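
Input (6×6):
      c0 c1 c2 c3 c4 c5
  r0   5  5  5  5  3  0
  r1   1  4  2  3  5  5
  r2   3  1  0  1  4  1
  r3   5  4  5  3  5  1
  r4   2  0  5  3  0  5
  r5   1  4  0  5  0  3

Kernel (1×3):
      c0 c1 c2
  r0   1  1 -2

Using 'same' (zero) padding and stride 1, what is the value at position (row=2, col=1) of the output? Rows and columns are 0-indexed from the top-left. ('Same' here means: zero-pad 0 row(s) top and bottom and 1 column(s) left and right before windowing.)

The receptive field on the zero-padded input at this output position is [3 1 0]. Elementwise product with the kernel and sum: 3·1 + 1·1 + 0·-2.

4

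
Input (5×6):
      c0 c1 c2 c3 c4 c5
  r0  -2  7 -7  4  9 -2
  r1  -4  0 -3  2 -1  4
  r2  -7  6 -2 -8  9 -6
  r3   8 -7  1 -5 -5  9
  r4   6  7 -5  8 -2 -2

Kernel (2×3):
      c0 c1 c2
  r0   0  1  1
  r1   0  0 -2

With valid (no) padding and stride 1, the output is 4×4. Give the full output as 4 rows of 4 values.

6 -7 15 -1
1 15 -17 15
2 0 11 -15
4 -20 -6 8

Output[0,0]: The receptive field on the input at this output position is [-2 7 -7 / -4 0 -3]. Elementwise product with the kernel and sum: 7·1 + -7·1 + -3·-2.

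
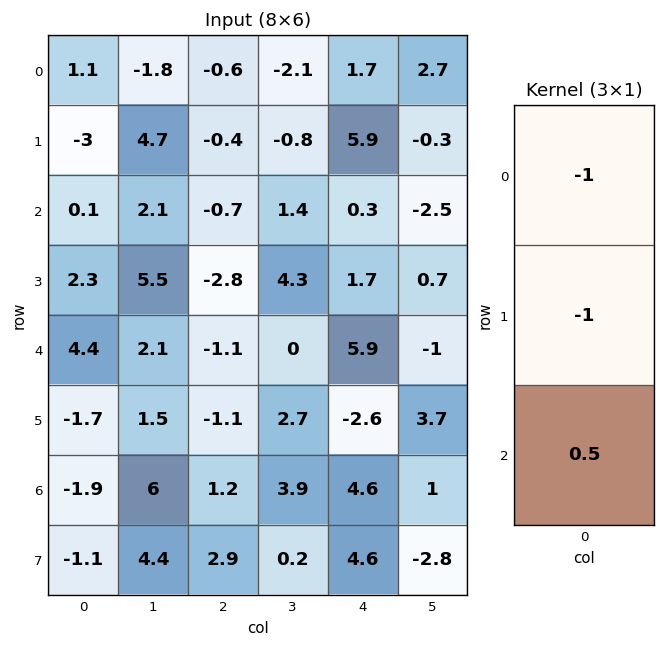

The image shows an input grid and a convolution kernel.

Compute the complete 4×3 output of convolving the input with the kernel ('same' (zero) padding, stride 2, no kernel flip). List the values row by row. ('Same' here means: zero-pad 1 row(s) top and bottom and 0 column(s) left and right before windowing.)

Output[0,0]: The receptive field on the zero-padded input at this output position is [0 / 1.1 / -3]. Elementwise product with the kernel and sum: 0·-1 + 1.1·-1 + -3·0.5.
Output[0,1]: The receptive field on the zero-padded input at this output position is [0 / -0.6 / -0.4]. Elementwise product with the kernel and sum: 0·-1 + -0.6·-1 + -0.4·0.5.

-2.6 0.4 1.25
4.05 -0.3 -5.35
-7.55 3.35 -8.9
3.05 1.35 0.3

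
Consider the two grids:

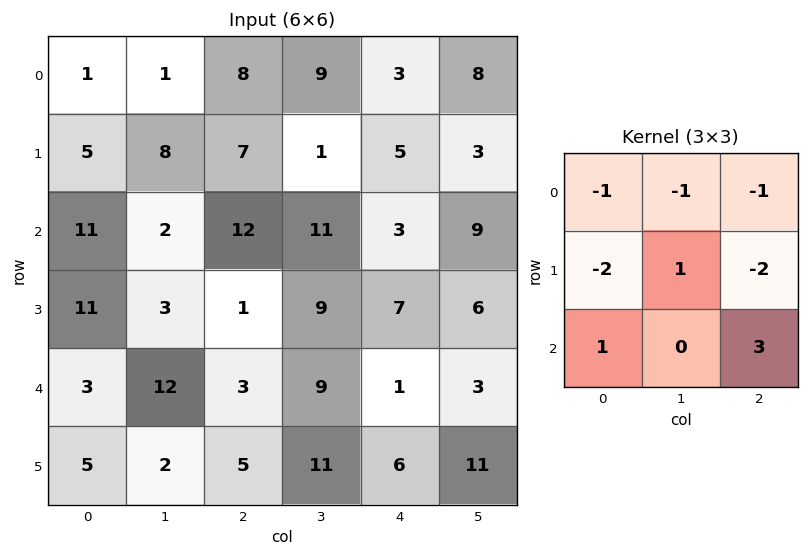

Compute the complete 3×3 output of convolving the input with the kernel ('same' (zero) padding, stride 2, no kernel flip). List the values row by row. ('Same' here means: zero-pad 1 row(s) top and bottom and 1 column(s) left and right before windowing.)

23 -1 -21
3 0 -19
-29 -17 -1

Output[0,0]: The receptive field on the zero-padded input at this output position is [0 0 0 / 0 1 1 / 0 5 8]. Elementwise product with the kernel and sum: 0·-1 + 0·-1 + 0·-1 + 0·-2 + 1·1 + 1·-2 + 0·1 + 8·3.
Output[0,1]: The receptive field on the zero-padded input at this output position is [0 0 0 / 1 8 9 / 8 7 1]. Elementwise product with the kernel and sum: 0·-1 + 0·-1 + 0·-1 + 1·-2 + 8·1 + 9·-2 + 8·1 + 1·3.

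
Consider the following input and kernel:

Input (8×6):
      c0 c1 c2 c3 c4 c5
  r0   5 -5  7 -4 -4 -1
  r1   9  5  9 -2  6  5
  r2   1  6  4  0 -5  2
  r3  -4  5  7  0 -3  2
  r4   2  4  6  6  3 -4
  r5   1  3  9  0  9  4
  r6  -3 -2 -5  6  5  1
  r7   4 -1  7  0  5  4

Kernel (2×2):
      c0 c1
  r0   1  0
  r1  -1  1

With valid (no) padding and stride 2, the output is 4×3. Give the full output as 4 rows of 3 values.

1 -4 -5
10 -3 0
4 -3 -2
-8 -12 4

Output[0,0]: The receptive field on the input at this output position is [5 -5 / 9 5]. Elementwise product with the kernel and sum: 5·1 + 9·-1 + 5·1.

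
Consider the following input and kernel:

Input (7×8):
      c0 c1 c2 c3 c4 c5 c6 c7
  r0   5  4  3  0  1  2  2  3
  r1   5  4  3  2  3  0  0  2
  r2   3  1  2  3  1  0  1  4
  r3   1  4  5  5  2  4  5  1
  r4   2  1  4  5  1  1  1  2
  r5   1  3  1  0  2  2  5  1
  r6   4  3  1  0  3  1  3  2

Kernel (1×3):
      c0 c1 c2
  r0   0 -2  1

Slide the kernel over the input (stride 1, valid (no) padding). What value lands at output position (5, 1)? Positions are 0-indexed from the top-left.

The receptive field on the input at this output position is [3 1 0]. Elementwise product with the kernel and sum: 1·-2 + 0·1.

-2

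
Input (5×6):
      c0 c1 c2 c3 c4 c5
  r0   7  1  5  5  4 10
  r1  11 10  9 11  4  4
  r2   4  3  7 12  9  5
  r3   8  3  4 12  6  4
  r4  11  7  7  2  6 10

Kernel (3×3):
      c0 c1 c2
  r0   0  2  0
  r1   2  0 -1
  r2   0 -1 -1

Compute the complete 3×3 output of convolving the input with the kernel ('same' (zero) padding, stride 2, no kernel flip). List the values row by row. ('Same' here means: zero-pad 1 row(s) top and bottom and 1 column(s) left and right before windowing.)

Output[0,0]: The receptive field on the zero-padded input at this output position is [0 0 0 / 0 7 1 / 0 11 10]. Elementwise product with the kernel and sum: 0·2 + 0·2 + 1·-1 + 11·-1 + 10·-1.

-22 -23 -8
8 -4 17
9 20 6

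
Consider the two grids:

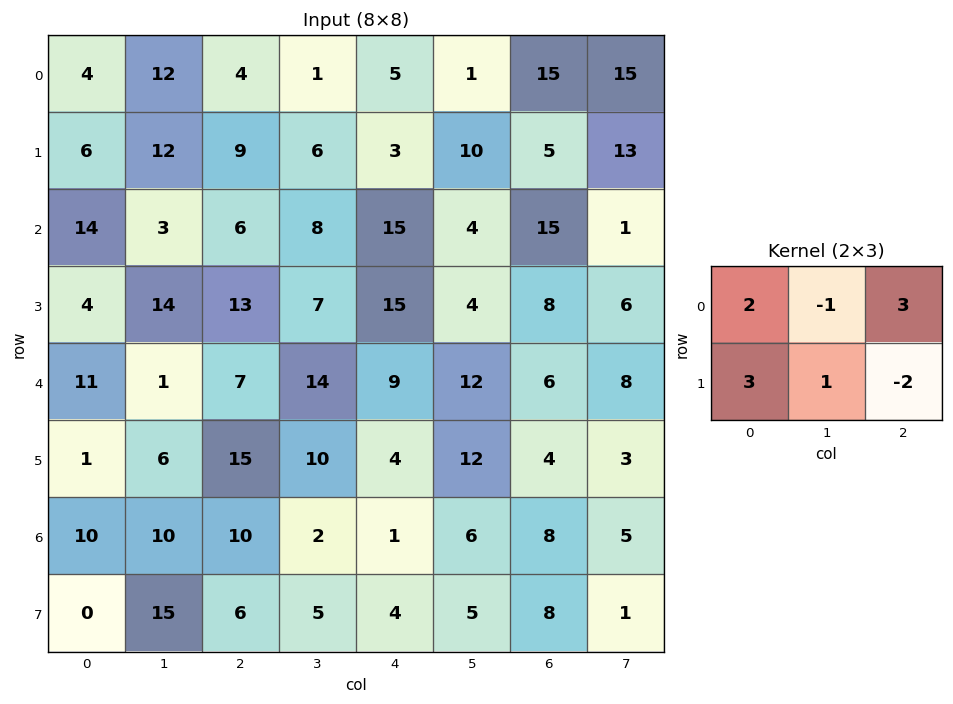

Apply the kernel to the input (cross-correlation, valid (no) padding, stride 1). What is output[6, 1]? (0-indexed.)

57

The receptive field on the input at this output position is [10 10 2 / 15 6 5]. Elementwise product with the kernel and sum: 10·2 + 10·-1 + 2·3 + 15·3 + 6·1 + 5·-2.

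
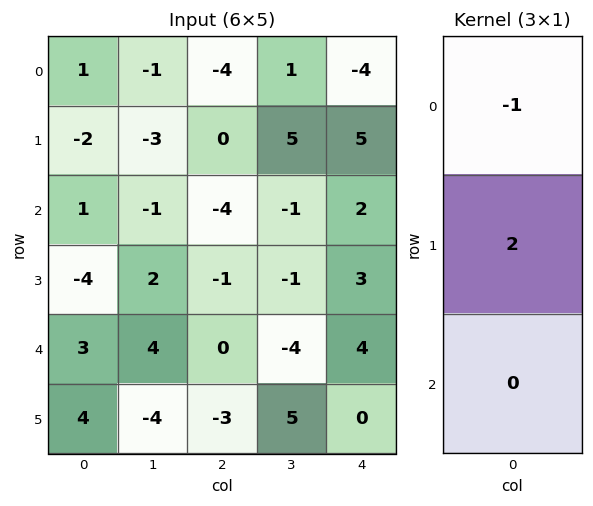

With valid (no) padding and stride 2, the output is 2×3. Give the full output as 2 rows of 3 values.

Output[0,0]: The receptive field on the input at this output position is [1 / -2 / 1]. Elementwise product with the kernel and sum: 1·-1 + -2·2.

-5 4 14
-9 2 4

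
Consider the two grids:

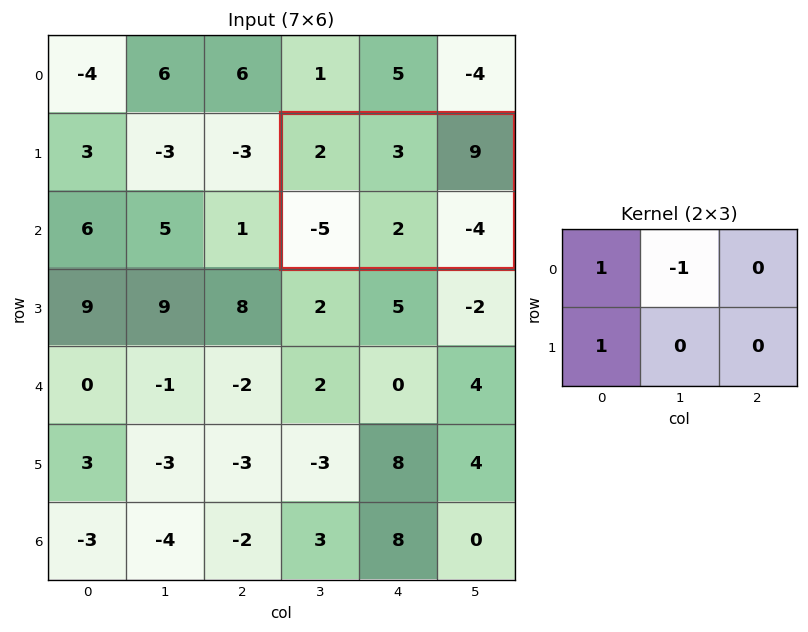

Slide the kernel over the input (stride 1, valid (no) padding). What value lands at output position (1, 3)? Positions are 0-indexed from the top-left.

The receptive field on the input at this output position is [2 3 9 / -5 2 -4]. Elementwise product with the kernel and sum: 2·1 + 3·-1 + -5·1.

-6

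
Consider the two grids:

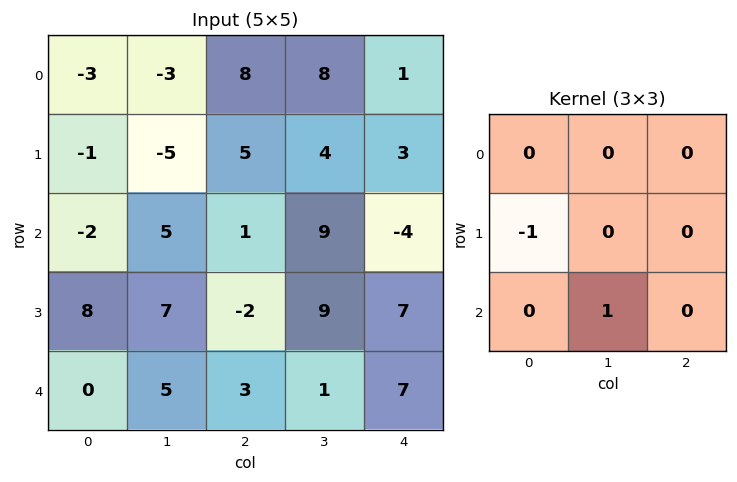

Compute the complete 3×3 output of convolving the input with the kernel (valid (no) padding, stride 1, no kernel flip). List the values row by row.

Output[0,0]: The receptive field on the input at this output position is [-3 -3 8 / -1 -5 5 / -2 5 1]. Elementwise product with the kernel and sum: -1·-1 + 5·1.
Output[0,1]: The receptive field on the input at this output position is [-3 8 8 / -5 5 4 / 5 1 9]. Elementwise product with the kernel and sum: -5·-1 + 1·1.

6 6 4
9 -7 8
-3 -4 3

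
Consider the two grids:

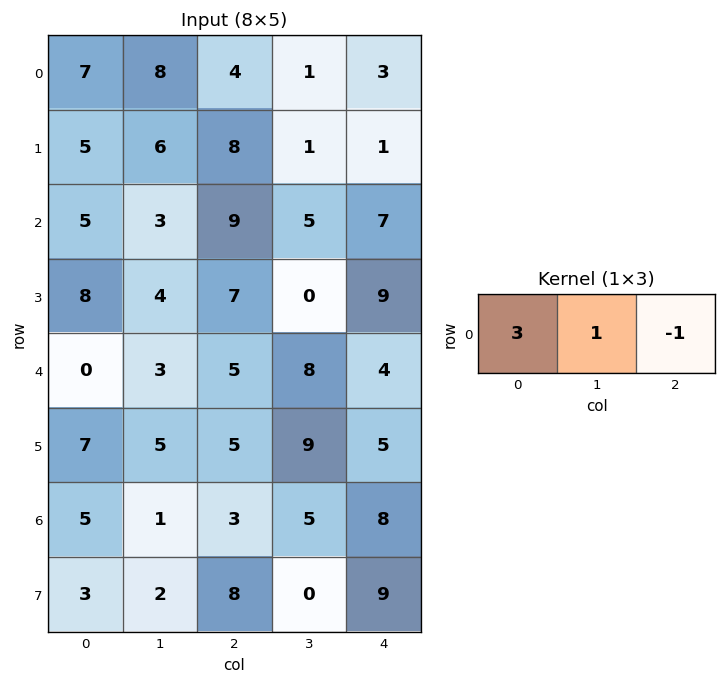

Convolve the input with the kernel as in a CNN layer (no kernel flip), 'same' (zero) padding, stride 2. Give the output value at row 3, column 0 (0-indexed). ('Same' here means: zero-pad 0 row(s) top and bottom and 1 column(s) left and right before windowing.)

The receptive field on the zero-padded input at this output position is [0 5 1]. Elementwise product with the kernel and sum: 0·3 + 5·1 + 1·-1.

4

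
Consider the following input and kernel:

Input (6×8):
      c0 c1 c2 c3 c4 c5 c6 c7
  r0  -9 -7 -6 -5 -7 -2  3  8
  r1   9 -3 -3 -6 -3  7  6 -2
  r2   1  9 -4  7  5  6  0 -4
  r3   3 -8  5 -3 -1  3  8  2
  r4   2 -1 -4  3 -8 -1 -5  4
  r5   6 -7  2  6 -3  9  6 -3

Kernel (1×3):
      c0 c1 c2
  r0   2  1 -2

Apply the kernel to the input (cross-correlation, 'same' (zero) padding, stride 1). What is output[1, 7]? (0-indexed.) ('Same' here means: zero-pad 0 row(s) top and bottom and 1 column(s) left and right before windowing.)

10

The receptive field on the zero-padded input at this output position is [6 -2 0]. Elementwise product with the kernel and sum: 6·2 + -2·1 + 0·-2.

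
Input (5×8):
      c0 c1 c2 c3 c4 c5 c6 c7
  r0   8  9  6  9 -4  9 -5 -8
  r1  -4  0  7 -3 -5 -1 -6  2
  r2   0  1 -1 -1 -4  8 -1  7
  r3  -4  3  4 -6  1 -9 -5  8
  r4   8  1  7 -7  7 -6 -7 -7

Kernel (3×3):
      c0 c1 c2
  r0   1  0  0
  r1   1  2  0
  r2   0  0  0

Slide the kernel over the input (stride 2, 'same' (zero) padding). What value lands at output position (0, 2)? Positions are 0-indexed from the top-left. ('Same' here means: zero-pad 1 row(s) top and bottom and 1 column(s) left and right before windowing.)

1

The receptive field on the zero-padded input at this output position is [0 0 0 / 9 -4 9 / -3 -5 -1]. Elementwise product with the kernel and sum: 0·1 + 9·1 + -4·2.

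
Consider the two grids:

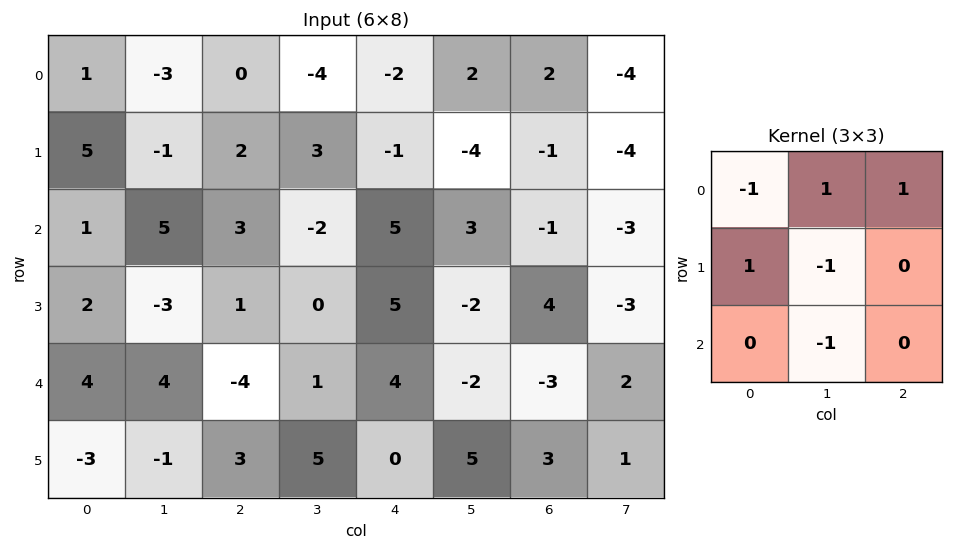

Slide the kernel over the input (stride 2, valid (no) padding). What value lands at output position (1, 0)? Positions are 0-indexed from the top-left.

8

The receptive field on the input at this output position is [1 5 3 / 2 -3 1 / 4 4 -4]. Elementwise product with the kernel and sum: 1·-1 + 5·1 + 3·1 + 2·1 + -3·-1 + 4·-1.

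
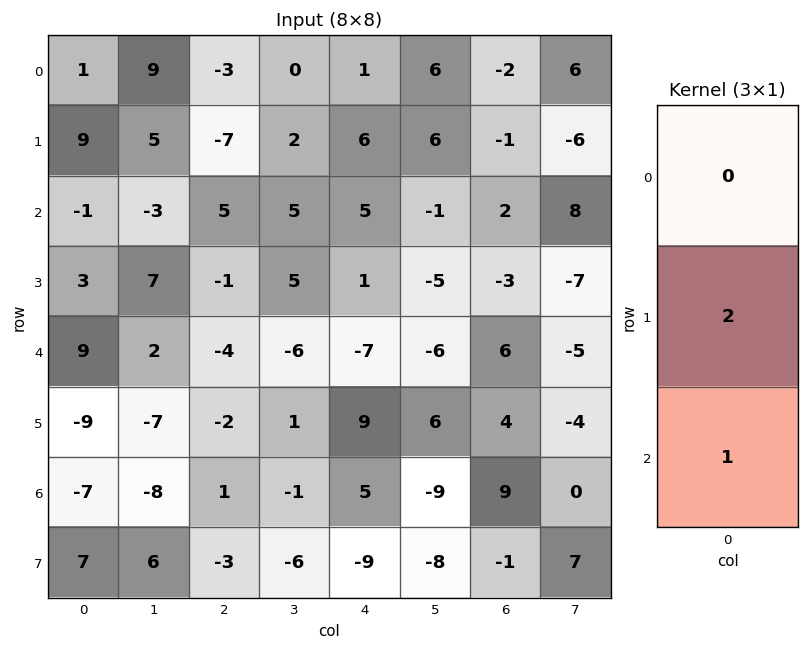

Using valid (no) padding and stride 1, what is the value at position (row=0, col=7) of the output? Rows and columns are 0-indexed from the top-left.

-4

The receptive field on the input at this output position is [6 / -6 / 8]. Elementwise product with the kernel and sum: -6·2 + 8·1.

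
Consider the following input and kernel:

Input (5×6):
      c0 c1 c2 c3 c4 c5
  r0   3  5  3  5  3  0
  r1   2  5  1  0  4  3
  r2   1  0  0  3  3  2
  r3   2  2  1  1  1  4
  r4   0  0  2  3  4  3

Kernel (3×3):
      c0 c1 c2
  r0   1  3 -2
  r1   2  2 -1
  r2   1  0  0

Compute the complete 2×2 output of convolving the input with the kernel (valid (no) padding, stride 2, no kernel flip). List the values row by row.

Output[0,0]: The receptive field on the input at this output position is [3 5 3 / 2 5 1 / 1 0 0]. Elementwise product with the kernel and sum: 3·1 + 5·3 + 3·-2 + 2·2 + 5·2 + 1·-1 + 1·1.

26 10
8 8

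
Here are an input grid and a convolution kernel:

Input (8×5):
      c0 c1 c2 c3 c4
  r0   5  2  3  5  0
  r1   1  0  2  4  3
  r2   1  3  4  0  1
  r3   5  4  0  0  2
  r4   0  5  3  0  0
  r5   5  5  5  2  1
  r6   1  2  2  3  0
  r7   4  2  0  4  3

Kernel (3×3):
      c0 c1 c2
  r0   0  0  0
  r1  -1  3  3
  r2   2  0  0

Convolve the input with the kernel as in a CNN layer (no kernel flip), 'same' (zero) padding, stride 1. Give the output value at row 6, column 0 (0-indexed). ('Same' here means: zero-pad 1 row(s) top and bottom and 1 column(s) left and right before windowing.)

9

The receptive field on the zero-padded input at this output position is [0 5 5 / 0 1 2 / 0 4 2]. Elementwise product with the kernel and sum: 0·-1 + 1·3 + 2·3 + 0·2.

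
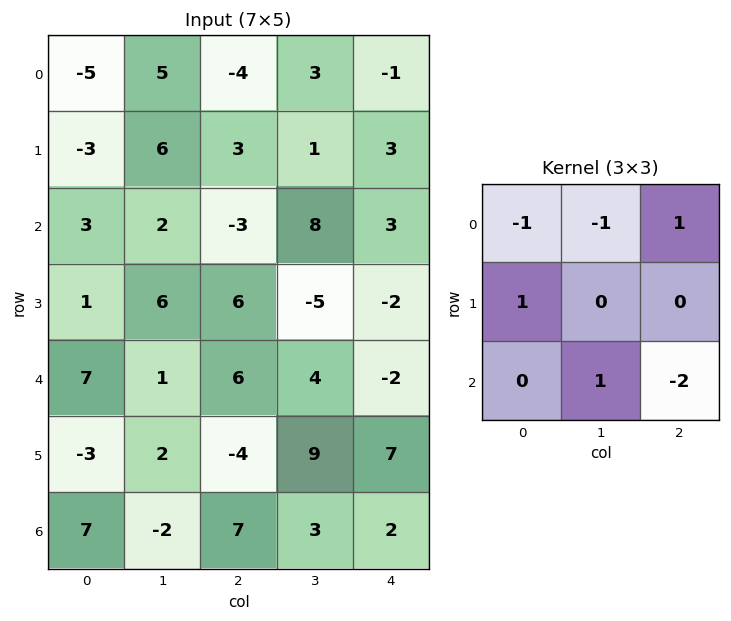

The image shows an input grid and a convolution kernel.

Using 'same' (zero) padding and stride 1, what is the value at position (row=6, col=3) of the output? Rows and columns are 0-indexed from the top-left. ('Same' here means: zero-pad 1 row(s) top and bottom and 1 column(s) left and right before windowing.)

The receptive field on the zero-padded input at this output position is [-4 9 7 / 7 3 2 / 0 0 0]. Elementwise product with the kernel and sum: -4·-1 + 9·-1 + 7·1 + 7·1 + 0·1 + 0·-2.

9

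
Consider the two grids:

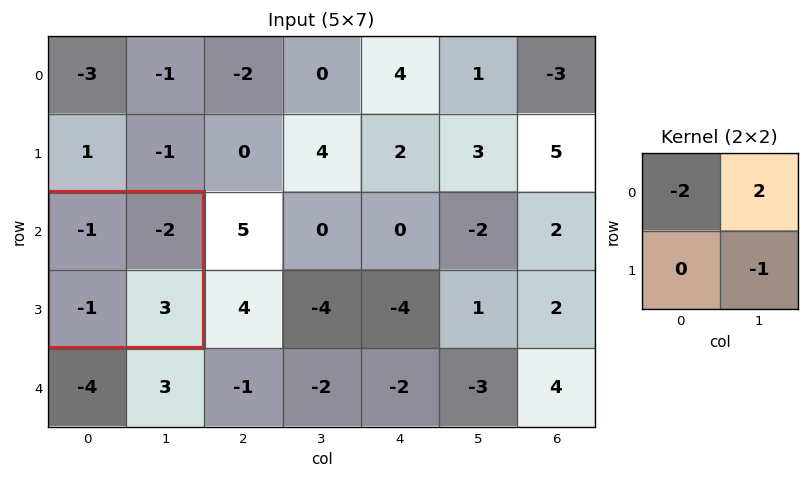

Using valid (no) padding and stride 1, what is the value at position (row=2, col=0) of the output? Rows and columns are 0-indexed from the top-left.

The receptive field on the input at this output position is [-1 -2 / -1 3]. Elementwise product with the kernel and sum: -1·-2 + -2·2 + 3·-1.

-5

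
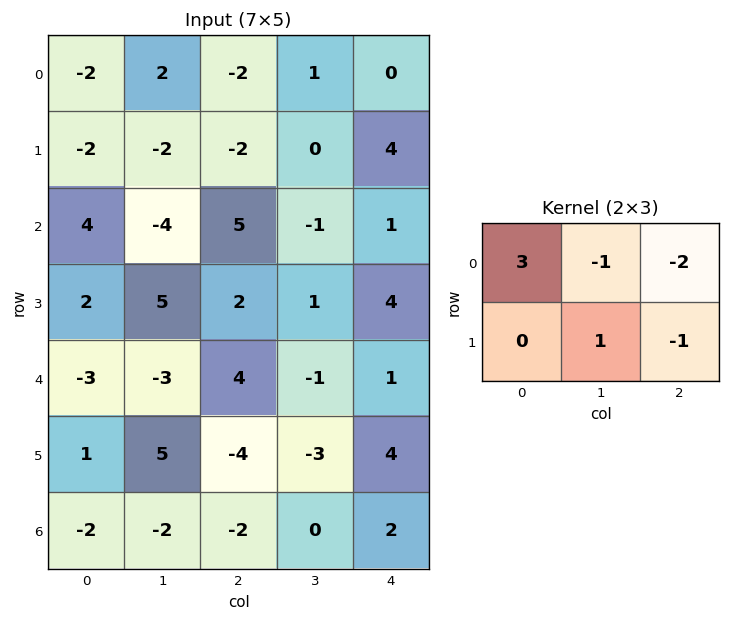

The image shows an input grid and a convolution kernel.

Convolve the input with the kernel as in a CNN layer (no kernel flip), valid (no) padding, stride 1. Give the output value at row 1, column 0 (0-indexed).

-9

The receptive field on the input at this output position is [-2 -2 -2 / 4 -4 5]. Elementwise product with the kernel and sum: -2·3 + -2·-1 + -2·-2 + -4·1 + 5·-1.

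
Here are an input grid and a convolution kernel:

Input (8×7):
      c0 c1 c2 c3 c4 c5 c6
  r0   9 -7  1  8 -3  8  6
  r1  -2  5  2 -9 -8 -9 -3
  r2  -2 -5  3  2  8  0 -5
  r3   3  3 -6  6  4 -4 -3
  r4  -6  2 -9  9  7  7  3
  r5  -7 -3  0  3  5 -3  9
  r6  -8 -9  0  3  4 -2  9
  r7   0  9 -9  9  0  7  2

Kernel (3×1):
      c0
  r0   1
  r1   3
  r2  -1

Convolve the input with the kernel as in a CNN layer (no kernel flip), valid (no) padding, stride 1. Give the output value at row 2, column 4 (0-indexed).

The receptive field on the input at this output position is [8 / 4 / 7]. Elementwise product with the kernel and sum: 8·1 + 4·3 + 7·-1.

13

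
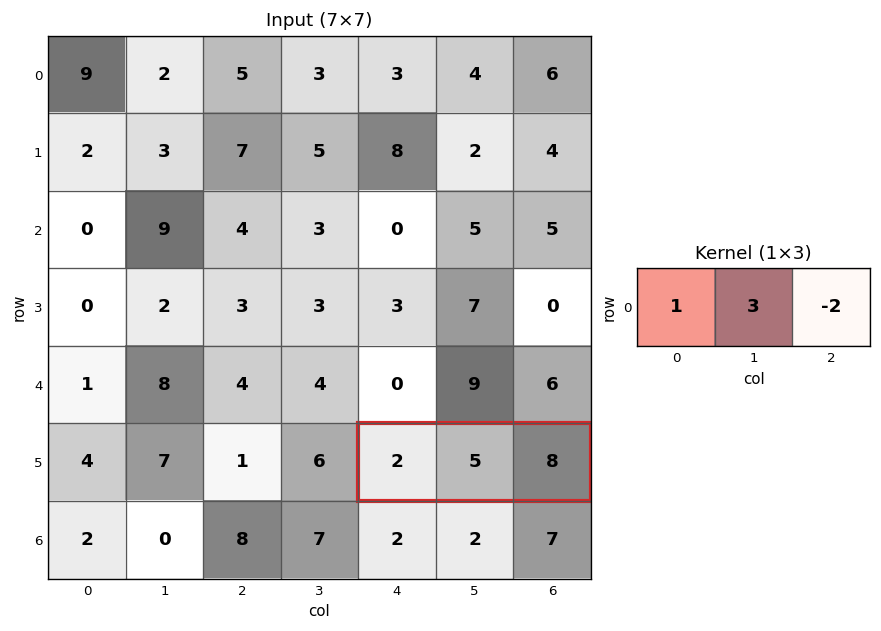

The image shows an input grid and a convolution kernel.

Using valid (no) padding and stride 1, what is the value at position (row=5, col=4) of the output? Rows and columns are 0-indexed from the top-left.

The receptive field on the input at this output position is [2 5 8]. Elementwise product with the kernel and sum: 2·1 + 5·3 + 8·-2.

1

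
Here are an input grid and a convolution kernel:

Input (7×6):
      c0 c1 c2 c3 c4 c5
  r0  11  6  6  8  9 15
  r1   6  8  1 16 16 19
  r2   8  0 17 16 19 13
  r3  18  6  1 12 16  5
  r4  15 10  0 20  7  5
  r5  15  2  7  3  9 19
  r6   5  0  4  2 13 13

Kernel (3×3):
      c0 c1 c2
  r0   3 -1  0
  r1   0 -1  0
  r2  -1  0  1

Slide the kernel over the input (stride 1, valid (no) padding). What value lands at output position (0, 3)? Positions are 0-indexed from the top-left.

The receptive field on the input at this output position is [8 9 15 / 16 16 19 / 16 19 13]. Elementwise product with the kernel and sum: 8·3 + 9·-1 + 16·-1 + 16·-1 + 13·1.

-4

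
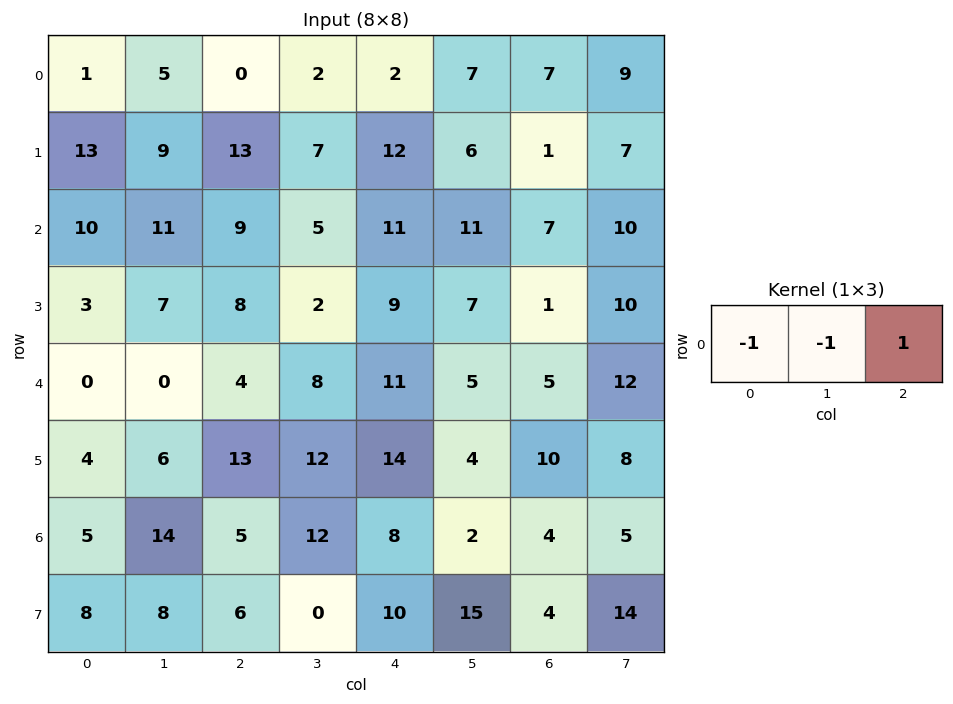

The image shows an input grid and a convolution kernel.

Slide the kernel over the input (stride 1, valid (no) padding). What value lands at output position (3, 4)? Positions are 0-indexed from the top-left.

-15

The receptive field on the input at this output position is [9 7 1]. Elementwise product with the kernel and sum: 9·-1 + 7·-1 + 1·1.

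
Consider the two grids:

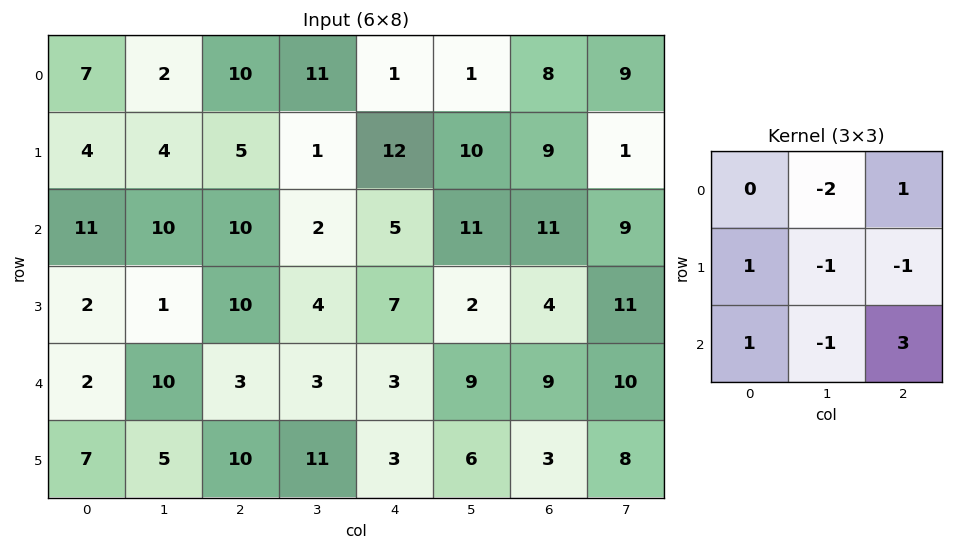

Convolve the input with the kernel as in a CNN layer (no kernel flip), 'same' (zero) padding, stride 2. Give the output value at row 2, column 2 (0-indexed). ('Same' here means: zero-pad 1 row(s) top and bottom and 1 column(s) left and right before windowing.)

5

The receptive field on the zero-padded input at this output position is [4 7 2 / 3 3 9 / 11 3 6]. Elementwise product with the kernel and sum: 7·-2 + 2·1 + 3·1 + 3·-1 + 9·-1 + 11·1 + 3·-1 + 6·3.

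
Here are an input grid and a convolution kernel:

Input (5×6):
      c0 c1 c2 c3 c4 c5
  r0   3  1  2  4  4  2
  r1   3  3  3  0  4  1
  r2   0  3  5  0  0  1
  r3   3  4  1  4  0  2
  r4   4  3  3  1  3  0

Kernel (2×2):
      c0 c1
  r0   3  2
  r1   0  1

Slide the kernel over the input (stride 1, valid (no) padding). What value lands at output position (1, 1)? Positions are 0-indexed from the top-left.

20

The receptive field on the input at this output position is [3 3 / 3 5]. Elementwise product with the kernel and sum: 3·3 + 3·2 + 5·1.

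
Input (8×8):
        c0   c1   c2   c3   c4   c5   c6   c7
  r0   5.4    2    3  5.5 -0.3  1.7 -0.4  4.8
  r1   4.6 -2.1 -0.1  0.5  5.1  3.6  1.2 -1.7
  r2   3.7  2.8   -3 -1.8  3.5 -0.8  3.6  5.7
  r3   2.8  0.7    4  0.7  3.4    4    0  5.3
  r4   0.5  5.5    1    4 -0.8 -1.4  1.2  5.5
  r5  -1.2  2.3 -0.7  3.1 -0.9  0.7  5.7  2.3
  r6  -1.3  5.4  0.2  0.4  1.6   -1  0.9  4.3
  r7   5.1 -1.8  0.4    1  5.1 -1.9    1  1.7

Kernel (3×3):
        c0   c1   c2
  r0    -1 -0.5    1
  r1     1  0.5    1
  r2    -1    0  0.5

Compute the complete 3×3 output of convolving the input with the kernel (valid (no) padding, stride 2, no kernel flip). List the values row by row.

Output[0,0]: The receptive field on the input at this output position is [5.4 2 3 / 4.6 -2.1 -0.1 / 3.7 2.8 -3]. Elementwise product with the kernel and sum: 5.4·-1 + 2·-0.5 + 3·1 + 4.6·1 + -2.1·0.5 + -0.1·1 + 3.7·-1 + -3·0.5.
Output[0,1]: The receptive field on the input at this output position is [3 5.5 -0.3 / -0.1 0.5 5.1 / -3 -1.8 3.5]. Elementwise product with the kernel and sum: 3·-1 + 5.5·-0.5 + -0.3·1 + -0.1·1 + 0.5·0.5 + 5.1·1 + -3·-1 + 3.5·0.5.

-5.15 3.95 5.45
-0.95 13.75 7.3
-1.6 -3.25 6.7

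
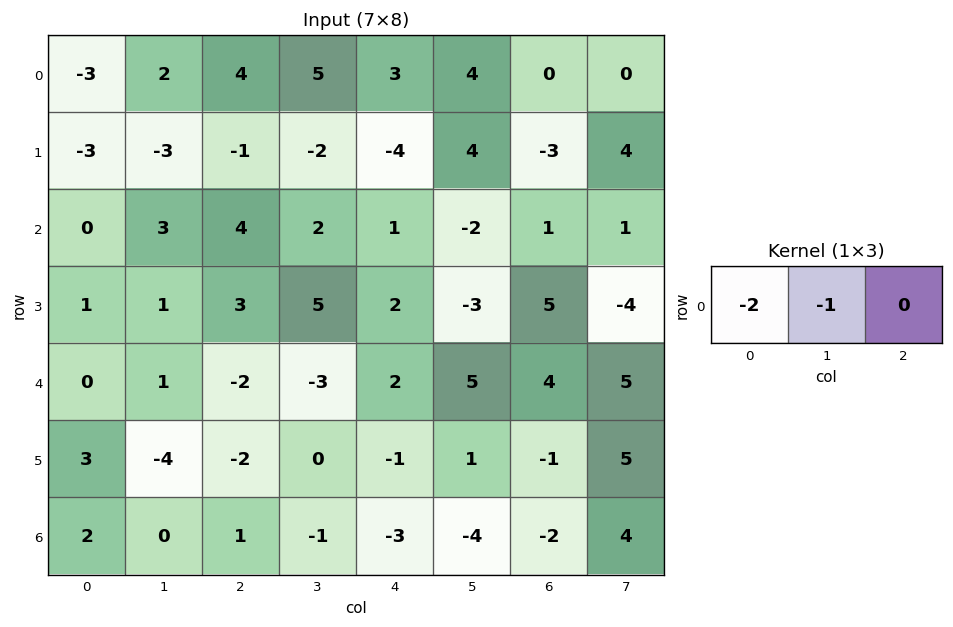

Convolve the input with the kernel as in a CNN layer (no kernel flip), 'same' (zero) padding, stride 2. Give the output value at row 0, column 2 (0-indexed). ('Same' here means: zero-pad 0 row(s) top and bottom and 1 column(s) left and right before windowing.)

The receptive field on the zero-padded input at this output position is [5 3 4]. Elementwise product with the kernel and sum: 5·-2 + 3·-1.

-13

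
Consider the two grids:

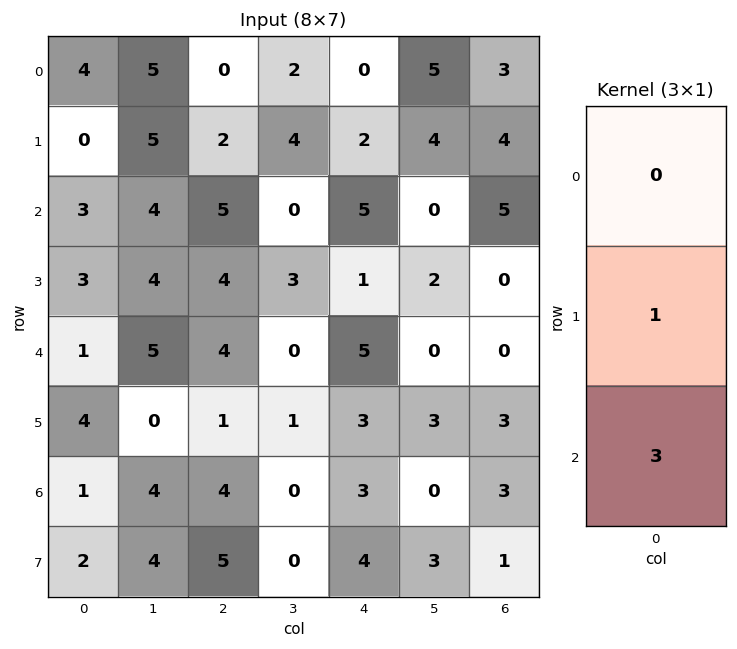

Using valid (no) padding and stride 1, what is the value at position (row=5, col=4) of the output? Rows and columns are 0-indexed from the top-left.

15

The receptive field on the input at this output position is [3 / 3 / 4]. Elementwise product with the kernel and sum: 3·1 + 4·3.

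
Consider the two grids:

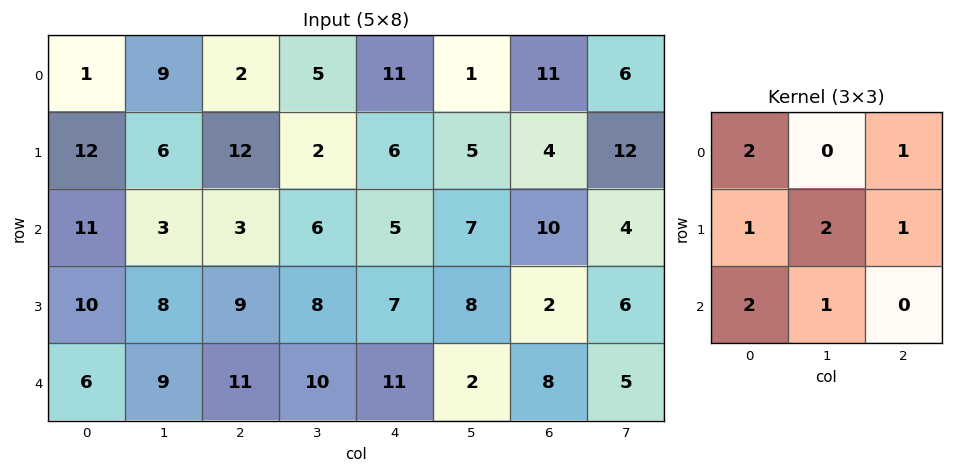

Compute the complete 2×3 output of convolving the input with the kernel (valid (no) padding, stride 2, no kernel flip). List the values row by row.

65 49 70
81 75 69

Output[0,0]: The receptive field on the input at this output position is [1 9 2 / 12 6 12 / 11 3 3]. Elementwise product with the kernel and sum: 1·2 + 2·1 + 12·1 + 6·2 + 12·1 + 11·2 + 3·1.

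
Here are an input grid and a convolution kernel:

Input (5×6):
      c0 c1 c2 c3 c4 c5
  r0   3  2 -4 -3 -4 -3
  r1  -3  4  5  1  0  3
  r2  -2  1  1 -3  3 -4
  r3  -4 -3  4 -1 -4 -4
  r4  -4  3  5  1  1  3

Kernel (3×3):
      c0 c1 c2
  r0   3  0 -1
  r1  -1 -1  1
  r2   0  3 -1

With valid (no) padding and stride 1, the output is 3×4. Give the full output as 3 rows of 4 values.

19 7 -26 9
-25 19 21 -12
8 18 -5 -4

Output[0,0]: The receptive field on the input at this output position is [3 2 -4 / -3 4 5 / -2 1 1]. Elementwise product with the kernel and sum: 3·3 + -4·-1 + -3·-1 + 4·-1 + 5·1 + 1·3 + 1·-1.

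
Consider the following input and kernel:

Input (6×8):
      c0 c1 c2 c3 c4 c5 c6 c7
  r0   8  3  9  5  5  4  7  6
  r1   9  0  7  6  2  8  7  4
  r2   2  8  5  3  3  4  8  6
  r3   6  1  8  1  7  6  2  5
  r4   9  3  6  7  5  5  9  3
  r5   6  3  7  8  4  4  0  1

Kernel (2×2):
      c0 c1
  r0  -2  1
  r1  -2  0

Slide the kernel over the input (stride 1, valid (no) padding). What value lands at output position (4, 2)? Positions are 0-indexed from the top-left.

The receptive field on the input at this output position is [6 7 / 7 8]. Elementwise product with the kernel and sum: 6·-2 + 7·1 + 7·-2.

-19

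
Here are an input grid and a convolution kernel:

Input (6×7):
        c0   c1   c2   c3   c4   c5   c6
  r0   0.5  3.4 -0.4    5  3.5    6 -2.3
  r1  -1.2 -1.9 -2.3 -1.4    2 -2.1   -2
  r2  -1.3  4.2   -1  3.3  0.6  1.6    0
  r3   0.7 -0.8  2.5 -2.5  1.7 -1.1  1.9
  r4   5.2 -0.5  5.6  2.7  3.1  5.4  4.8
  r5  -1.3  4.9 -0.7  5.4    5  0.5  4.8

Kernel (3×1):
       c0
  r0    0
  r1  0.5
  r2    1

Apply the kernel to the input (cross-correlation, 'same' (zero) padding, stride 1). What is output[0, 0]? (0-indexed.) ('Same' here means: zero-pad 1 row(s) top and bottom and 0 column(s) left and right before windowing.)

The receptive field on the zero-padded input at this output position is [0 / 0.5 / -1.2]. Elementwise product with the kernel and sum: 0.5·0.5 + -1.2·1.

-0.95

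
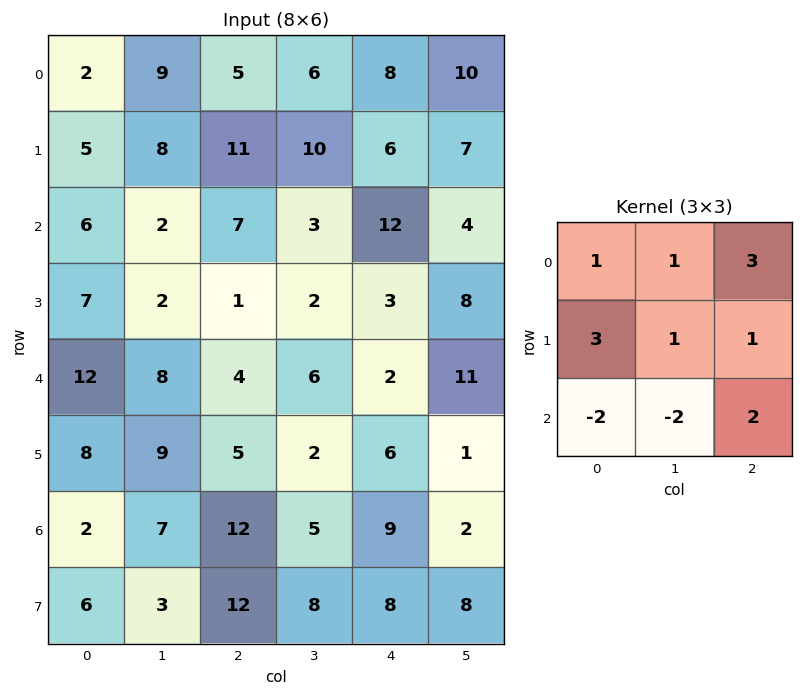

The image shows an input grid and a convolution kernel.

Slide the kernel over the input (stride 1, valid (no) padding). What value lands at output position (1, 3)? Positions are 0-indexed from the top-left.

The receptive field on the input at this output position is [10 6 7 / 3 12 4 / 2 3 8]. Elementwise product with the kernel and sum: 10·1 + 6·1 + 7·3 + 3·3 + 12·1 + 4·1 + 2·-2 + 3·-2 + 8·2.

68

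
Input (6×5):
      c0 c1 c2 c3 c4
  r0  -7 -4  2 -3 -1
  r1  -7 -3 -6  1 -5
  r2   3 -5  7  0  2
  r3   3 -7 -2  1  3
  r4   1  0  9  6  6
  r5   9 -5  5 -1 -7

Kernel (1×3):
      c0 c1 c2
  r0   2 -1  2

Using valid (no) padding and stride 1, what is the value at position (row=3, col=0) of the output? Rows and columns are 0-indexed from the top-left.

9

The receptive field on the input at this output position is [3 -7 -2]. Elementwise product with the kernel and sum: 3·2 + -7·-1 + -2·2.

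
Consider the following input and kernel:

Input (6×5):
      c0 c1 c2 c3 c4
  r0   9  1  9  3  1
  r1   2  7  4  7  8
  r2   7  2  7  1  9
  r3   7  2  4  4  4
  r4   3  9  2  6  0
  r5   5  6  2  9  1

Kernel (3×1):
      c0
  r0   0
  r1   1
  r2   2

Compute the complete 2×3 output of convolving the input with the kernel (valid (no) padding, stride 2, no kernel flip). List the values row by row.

Output[0,0]: The receptive field on the input at this output position is [9 / 2 / 7]. Elementwise product with the kernel and sum: 2·1 + 7·2.

16 18 26
13 8 4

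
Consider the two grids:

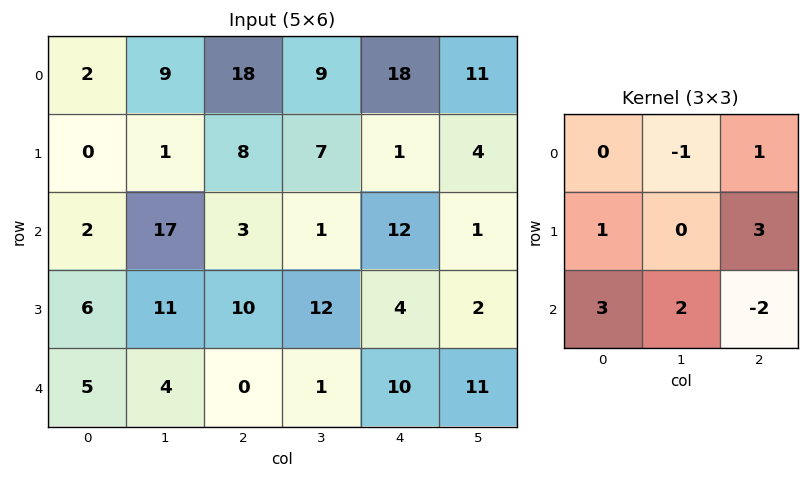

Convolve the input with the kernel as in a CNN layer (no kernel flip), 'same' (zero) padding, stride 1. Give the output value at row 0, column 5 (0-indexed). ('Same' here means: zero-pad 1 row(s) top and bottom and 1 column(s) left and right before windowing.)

The receptive field on the zero-padded input at this output position is [0 0 0 / 18 11 0 / 1 4 0]. Elementwise product with the kernel and sum: 0·-1 + 0·1 + 18·1 + 0·3 + 1·3 + 4·2 + 0·-2.

29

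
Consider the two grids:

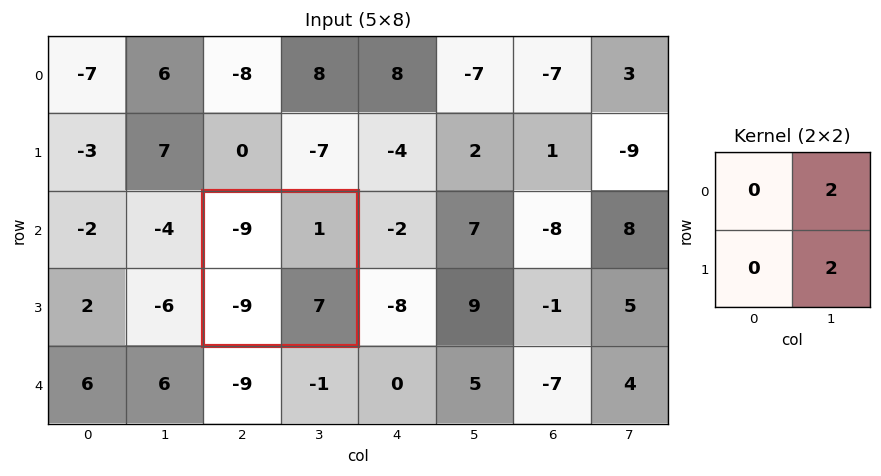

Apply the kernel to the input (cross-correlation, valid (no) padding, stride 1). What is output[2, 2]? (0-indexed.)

The receptive field on the input at this output position is [-9 1 / -9 7]. Elementwise product with the kernel and sum: 1·2 + 7·2.

16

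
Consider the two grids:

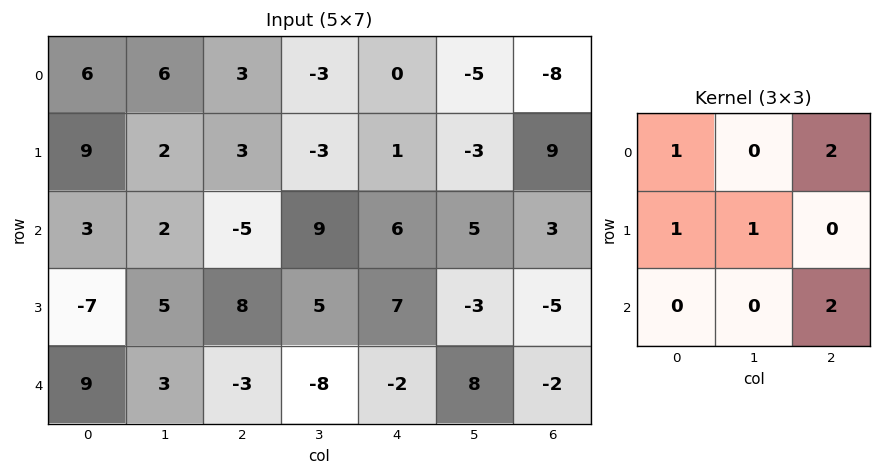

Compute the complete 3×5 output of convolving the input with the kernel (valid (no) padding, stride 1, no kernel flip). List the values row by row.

13 23 15 -5 -12
36 3 23 0 20
-15 17 16 47 12

Output[0,0]: The receptive field on the input at this output position is [6 6 3 / 9 2 3 / 3 2 -5]. Elementwise product with the kernel and sum: 6·1 + 3·2 + 9·1 + 2·1 + -5·2.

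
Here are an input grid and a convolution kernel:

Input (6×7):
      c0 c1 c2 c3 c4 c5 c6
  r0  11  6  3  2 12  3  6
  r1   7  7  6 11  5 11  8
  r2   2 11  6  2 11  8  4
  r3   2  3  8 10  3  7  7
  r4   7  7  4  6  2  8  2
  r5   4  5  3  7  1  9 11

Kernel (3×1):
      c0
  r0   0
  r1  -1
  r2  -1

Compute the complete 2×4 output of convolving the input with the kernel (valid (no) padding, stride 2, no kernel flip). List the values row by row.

-9 -12 -16 -12
-9 -12 -5 -9

Output[0,0]: The receptive field on the input at this output position is [11 / 7 / 2]. Elementwise product with the kernel and sum: 7·-1 + 2·-1.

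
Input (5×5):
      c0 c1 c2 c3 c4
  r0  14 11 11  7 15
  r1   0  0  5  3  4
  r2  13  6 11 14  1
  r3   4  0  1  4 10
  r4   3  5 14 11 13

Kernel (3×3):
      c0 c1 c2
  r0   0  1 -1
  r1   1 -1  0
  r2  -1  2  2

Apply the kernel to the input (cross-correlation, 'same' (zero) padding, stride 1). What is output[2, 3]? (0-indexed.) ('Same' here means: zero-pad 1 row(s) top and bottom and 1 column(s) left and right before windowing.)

The receptive field on the zero-padded input at this output position is [5 3 4 / 11 14 1 / 1 4 10]. Elementwise product with the kernel and sum: 3·1 + 4·-1 + 11·1 + 14·-1 + 1·-1 + 4·2 + 10·2.

23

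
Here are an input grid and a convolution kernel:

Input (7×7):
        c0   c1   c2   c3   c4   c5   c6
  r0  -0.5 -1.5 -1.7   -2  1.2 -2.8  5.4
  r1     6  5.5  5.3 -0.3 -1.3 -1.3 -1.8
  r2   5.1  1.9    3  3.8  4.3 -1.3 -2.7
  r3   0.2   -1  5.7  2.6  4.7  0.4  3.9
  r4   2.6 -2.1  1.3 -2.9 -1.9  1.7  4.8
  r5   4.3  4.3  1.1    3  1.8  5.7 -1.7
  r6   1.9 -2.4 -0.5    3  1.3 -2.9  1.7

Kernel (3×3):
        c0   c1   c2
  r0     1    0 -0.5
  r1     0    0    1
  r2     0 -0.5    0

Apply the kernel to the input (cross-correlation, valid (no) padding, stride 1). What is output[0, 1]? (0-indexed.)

-2.3

The receptive field on the input at this output position is [-1.5 -1.7 -2 / 5.5 5.3 -0.3 / 1.9 3 3.8]. Elementwise product with the kernel and sum: -1.5·1 + -2·-0.5 + -0.3·1 + 3·-0.5.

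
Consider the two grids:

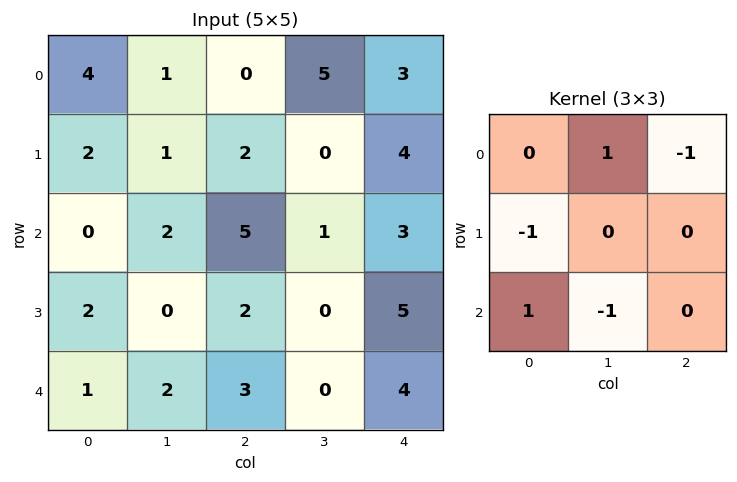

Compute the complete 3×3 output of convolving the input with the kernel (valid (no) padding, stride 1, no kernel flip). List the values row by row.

-3 -9 4
1 -2 -7
-6 3 -1

Output[0,0]: The receptive field on the input at this output position is [4 1 0 / 2 1 2 / 0 2 5]. Elementwise product with the kernel and sum: 1·1 + 0·-1 + 2·-1 + 0·1 + 2·-1.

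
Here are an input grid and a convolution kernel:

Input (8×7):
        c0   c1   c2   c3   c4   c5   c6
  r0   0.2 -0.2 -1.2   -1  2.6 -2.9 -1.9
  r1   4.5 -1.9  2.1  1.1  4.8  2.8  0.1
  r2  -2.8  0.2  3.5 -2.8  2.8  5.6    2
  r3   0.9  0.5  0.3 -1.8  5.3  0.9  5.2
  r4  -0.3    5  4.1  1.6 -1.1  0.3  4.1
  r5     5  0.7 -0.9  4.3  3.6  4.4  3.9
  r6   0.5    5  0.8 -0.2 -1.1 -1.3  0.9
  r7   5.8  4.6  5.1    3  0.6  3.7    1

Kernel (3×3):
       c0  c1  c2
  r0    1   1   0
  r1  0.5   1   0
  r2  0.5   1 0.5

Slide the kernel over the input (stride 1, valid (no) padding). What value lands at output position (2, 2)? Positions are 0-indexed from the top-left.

The receptive field on the input at this output position is [3.5 -2.8 2.8 / 0.3 -1.8 5.3 / 4.1 1.6 -1.1]. Elementwise product with the kernel and sum: 3.5·1 + -2.8·1 + 0.3·0.5 + -1.8·1 + 4.1·0.5 + 1.6·1 + -1.1·0.5.

2.15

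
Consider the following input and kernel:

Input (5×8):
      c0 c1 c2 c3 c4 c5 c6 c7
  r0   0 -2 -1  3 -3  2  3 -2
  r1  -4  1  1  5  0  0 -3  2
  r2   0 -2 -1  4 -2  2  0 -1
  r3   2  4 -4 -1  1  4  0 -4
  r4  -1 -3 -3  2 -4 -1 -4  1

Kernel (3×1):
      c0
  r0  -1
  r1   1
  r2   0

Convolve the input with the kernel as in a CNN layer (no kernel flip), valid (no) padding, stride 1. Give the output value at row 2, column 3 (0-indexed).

-5

The receptive field on the input at this output position is [4 / -1 / 2]. Elementwise product with the kernel and sum: 4·-1 + -1·1.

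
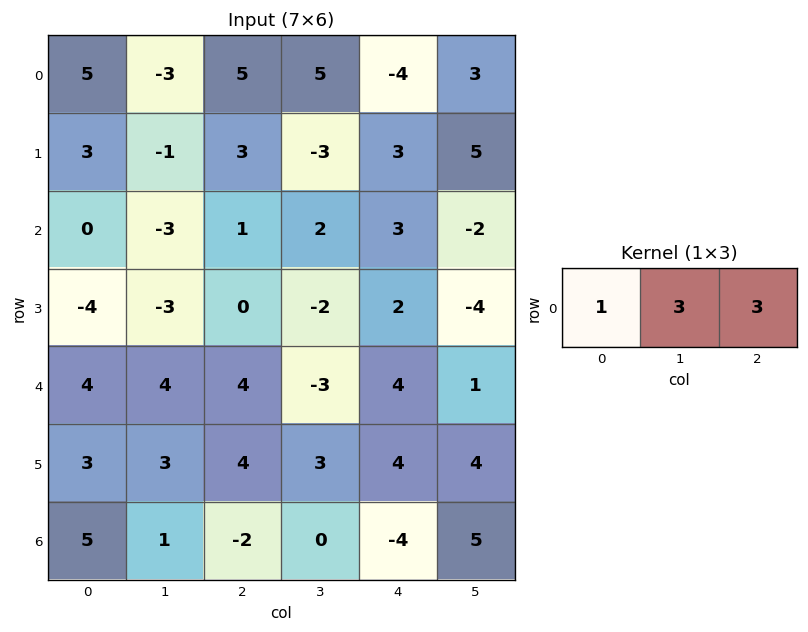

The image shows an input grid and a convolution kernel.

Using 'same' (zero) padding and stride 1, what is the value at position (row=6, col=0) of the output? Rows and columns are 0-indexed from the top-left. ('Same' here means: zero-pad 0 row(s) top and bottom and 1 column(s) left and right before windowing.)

18

The receptive field on the zero-padded input at this output position is [0 5 1]. Elementwise product with the kernel and sum: 0·1 + 5·3 + 1·3.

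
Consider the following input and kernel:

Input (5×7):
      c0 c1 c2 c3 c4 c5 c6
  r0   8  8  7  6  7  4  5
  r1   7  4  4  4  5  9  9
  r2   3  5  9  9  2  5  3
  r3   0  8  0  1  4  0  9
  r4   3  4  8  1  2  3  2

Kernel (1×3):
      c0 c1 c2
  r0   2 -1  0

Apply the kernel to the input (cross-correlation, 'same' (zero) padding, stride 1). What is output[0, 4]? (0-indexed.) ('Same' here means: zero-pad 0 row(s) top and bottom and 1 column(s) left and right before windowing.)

5

The receptive field on the zero-padded input at this output position is [6 7 4]. Elementwise product with the kernel and sum: 6·2 + 7·-1.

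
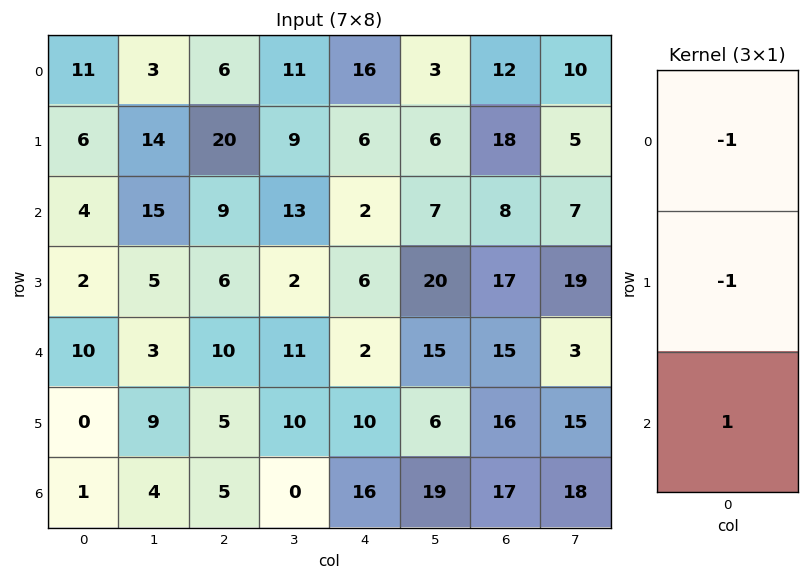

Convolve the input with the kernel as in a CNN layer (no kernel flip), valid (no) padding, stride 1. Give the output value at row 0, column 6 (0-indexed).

-22

The receptive field on the input at this output position is [12 / 18 / 8]. Elementwise product with the kernel and sum: 12·-1 + 18·-1 + 8·1.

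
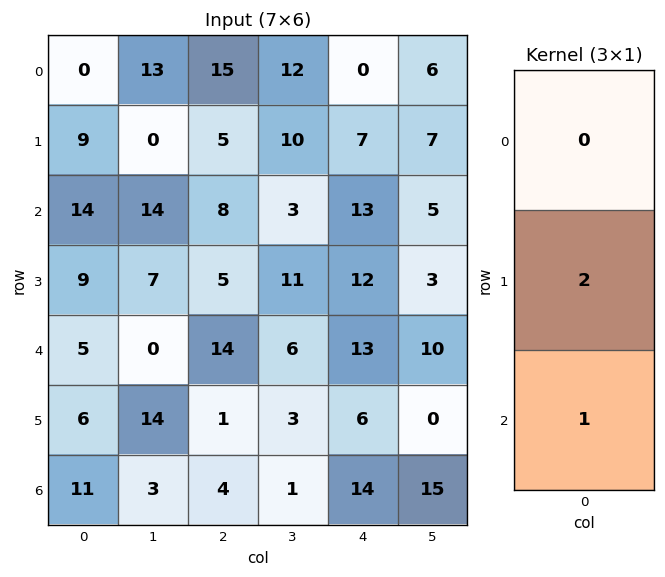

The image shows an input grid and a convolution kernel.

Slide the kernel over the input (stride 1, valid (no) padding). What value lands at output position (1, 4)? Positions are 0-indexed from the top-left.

The receptive field on the input at this output position is [7 / 13 / 12]. Elementwise product with the kernel and sum: 13·2 + 12·1.

38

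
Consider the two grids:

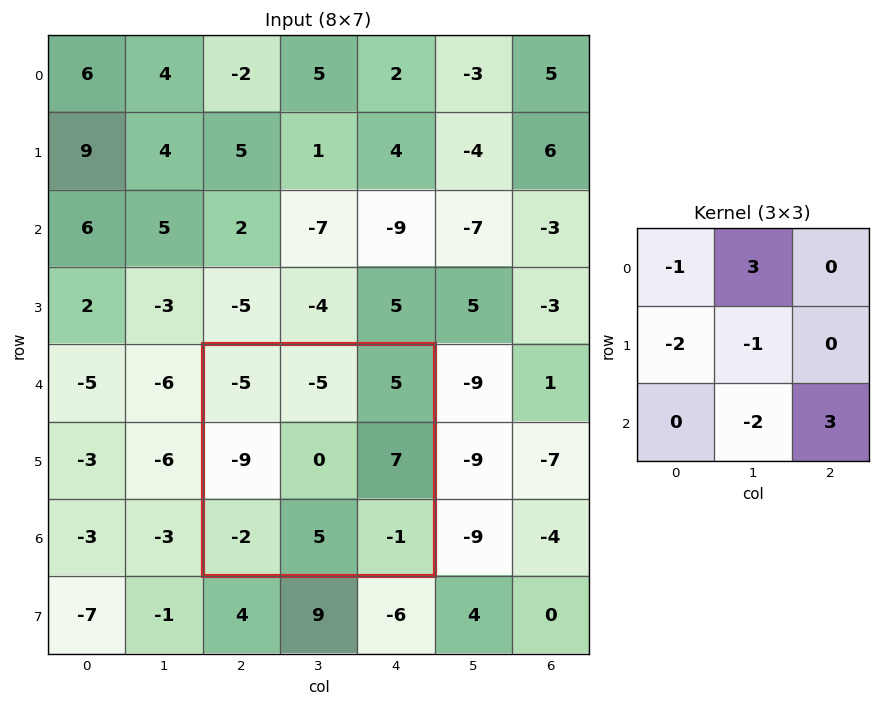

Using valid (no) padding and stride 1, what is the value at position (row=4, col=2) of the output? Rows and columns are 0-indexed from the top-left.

-5

The receptive field on the input at this output position is [-5 -5 5 / -9 0 7 / -2 5 -1]. Elementwise product with the kernel and sum: -5·-1 + -5·3 + -9·-2 + 0·-1 + 5·-2 + -1·3.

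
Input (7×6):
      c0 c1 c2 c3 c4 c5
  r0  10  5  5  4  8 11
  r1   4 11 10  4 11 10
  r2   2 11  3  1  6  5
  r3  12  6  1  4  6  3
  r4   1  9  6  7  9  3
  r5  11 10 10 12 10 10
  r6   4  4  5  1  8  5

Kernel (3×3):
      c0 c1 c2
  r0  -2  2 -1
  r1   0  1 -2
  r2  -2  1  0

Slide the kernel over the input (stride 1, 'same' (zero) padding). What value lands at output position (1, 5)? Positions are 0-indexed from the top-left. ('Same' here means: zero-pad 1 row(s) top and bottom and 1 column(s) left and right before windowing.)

The receptive field on the zero-padded input at this output position is [8 11 0 / 11 10 0 / 6 5 0]. Elementwise product with the kernel and sum: 8·-2 + 11·2 + 0·-1 + 10·1 + 0·-2 + 6·-2 + 5·1.

9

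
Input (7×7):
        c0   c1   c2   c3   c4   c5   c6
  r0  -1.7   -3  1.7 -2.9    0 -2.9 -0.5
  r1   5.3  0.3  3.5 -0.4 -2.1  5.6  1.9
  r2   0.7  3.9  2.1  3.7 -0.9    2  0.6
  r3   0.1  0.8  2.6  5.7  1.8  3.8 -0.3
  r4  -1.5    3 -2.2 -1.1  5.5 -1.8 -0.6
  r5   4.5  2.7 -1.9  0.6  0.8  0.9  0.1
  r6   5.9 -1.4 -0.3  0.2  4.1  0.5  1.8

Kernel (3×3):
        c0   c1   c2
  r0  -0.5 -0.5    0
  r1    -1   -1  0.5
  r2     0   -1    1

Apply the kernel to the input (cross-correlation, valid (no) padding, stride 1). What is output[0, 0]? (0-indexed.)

-3.3

The receptive field on the input at this output position is [-1.7 -3 1.7 / 5.3 0.3 3.5 / 0.7 3.9 2.1]. Elementwise product with the kernel and sum: -1.7·-0.5 + -3·-0.5 + 5.3·-1 + 0.3·-1 + 3.5·0.5 + 3.9·-1 + 2.1·1.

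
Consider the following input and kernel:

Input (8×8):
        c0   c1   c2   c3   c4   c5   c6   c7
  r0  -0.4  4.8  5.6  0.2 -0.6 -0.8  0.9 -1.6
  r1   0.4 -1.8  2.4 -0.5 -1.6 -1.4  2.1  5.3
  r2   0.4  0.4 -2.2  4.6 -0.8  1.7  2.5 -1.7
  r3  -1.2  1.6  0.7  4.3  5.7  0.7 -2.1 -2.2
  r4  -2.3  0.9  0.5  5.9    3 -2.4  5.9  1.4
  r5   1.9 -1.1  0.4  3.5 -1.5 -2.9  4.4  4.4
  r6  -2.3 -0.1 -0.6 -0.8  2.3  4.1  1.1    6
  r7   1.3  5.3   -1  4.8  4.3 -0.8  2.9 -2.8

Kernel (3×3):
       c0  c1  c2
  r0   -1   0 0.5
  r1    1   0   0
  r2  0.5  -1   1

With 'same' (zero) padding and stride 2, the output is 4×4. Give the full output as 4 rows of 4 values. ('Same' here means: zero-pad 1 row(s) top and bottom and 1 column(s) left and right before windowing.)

-2.2 1 0.15 1.7
1.9 6.35 1.55 6
-2.2 4 2.3 -5.65
3.45 11.2 -8.45 3.1

Output[0,0]: The receptive field on the zero-padded input at this output position is [0 0 0 / 0 -0.4 4.8 / 0 0.4 -1.8]. Elementwise product with the kernel and sum: 0·-1 + 0·0.5 + 0·1 + 0·0.5 + 0.4·-1 + -1.8·1.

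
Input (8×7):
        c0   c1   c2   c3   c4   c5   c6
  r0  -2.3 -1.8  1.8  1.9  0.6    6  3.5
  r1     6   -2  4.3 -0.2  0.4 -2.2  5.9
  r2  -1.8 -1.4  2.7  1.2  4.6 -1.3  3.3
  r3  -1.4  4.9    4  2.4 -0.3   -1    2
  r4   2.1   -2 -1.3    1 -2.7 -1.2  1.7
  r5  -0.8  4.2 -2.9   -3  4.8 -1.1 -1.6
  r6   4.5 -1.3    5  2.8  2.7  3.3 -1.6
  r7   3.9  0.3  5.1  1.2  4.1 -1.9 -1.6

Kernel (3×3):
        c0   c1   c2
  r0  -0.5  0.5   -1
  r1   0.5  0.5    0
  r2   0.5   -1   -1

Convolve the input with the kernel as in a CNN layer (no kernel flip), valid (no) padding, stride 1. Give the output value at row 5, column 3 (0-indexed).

The receptive field on the input at this output position is [-3 4.8 -1.1 / 2.8 2.7 3.3 / 1.2 4.1 -1.9]. Elementwise product with the kernel and sum: -3·-0.5 + 4.8·0.5 + -1.1·-1 + 2.8·0.5 + 2.7·0.5 + 1.2·0.5 + 4.1·-1 + -1.9·-1.

6.15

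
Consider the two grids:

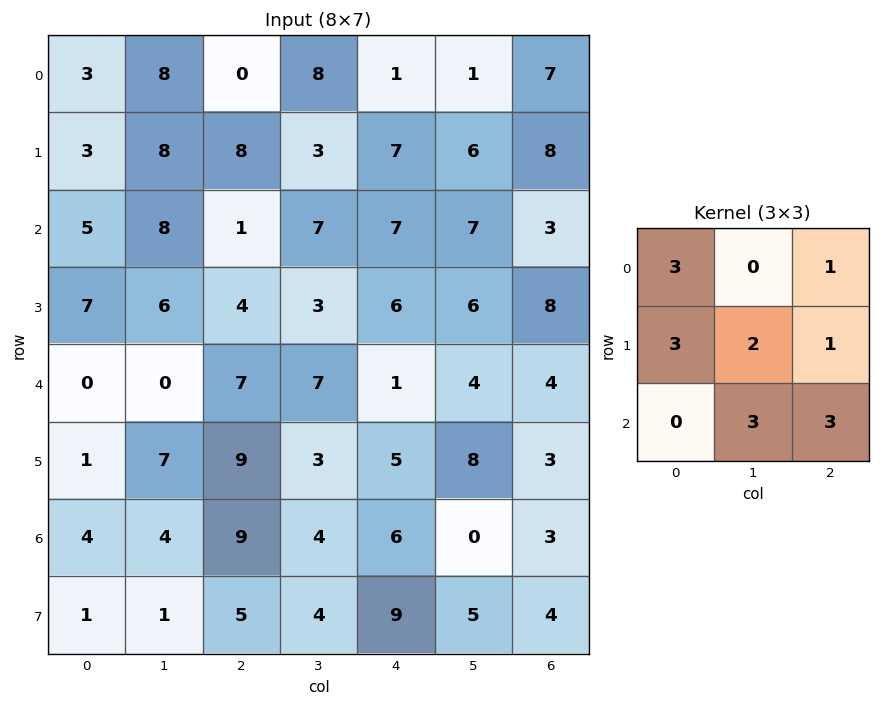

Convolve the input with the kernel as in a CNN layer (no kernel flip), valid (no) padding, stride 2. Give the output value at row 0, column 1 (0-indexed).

80

The receptive field on the input at this output position is [0 8 1 / 8 3 7 / 1 7 7]. Elementwise product with the kernel and sum: 0·3 + 1·1 + 8·3 + 3·2 + 7·1 + 7·3 + 7·3.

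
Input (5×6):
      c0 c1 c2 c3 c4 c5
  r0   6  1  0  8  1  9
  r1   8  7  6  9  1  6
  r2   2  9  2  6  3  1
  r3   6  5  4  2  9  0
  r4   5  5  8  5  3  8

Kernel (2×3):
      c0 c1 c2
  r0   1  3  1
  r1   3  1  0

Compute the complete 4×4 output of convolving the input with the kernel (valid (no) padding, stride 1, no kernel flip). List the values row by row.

40 36 52 48
50 63 46 39
54 40 37 31
45 42 48 47

Output[0,0]: The receptive field on the input at this output position is [6 1 0 / 8 7 6]. Elementwise product with the kernel and sum: 6·1 + 1·3 + 0·1 + 8·3 + 7·1.
Output[0,1]: The receptive field on the input at this output position is [1 0 8 / 7 6 9]. Elementwise product with the kernel and sum: 1·1 + 0·3 + 8·1 + 7·3 + 6·1.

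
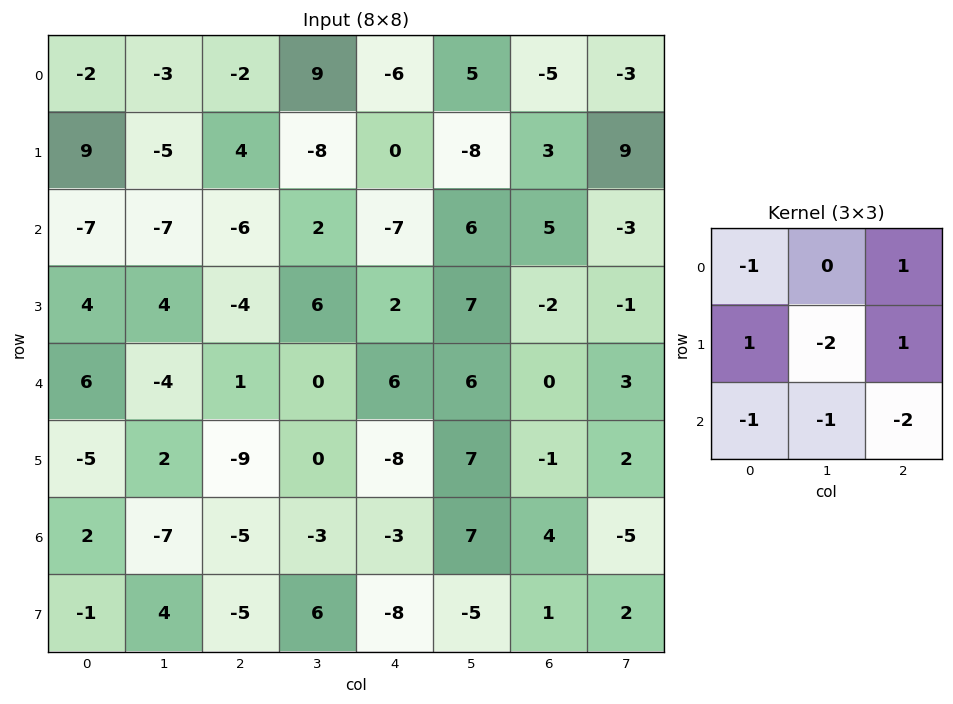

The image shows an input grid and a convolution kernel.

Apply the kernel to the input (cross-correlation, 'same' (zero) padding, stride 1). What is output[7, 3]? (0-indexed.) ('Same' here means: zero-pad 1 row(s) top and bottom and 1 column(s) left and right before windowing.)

-23

The receptive field on the zero-padded input at this output position is [-5 -3 -3 / -5 6 -8 / 0 0 0]. Elementwise product with the kernel and sum: -5·-1 + -3·1 + -5·1 + 6·-2 + -8·1 + 0·-1 + 0·-1 + 0·-2.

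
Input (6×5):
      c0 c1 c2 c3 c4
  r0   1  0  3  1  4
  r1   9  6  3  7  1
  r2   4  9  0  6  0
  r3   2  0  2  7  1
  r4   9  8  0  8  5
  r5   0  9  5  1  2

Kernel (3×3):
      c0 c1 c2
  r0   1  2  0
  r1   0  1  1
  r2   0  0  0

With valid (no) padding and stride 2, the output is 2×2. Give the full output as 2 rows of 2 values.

Output[0,0]: The receptive field on the input at this output position is [1 0 3 / 9 6 3 / 4 9 0]. Elementwise product with the kernel and sum: 1·1 + 0·2 + 6·1 + 3·1.
Output[0,1]: The receptive field on the input at this output position is [3 1 4 / 3 7 1 / 0 6 0]. Elementwise product with the kernel and sum: 3·1 + 1·2 + 7·1 + 1·1.

10 13
24 20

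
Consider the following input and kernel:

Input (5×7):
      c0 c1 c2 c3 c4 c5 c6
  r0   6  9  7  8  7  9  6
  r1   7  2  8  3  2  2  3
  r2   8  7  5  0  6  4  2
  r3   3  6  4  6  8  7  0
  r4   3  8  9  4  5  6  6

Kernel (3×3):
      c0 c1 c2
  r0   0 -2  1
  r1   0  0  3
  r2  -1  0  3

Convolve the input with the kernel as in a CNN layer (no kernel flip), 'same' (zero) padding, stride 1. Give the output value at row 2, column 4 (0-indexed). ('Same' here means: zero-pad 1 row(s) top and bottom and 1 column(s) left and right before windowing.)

The receptive field on the zero-padded input at this output position is [3 2 2 / 0 6 4 / 6 8 7]. Elementwise product with the kernel and sum: 2·-2 + 2·1 + 4·3 + 6·-1 + 7·3.

25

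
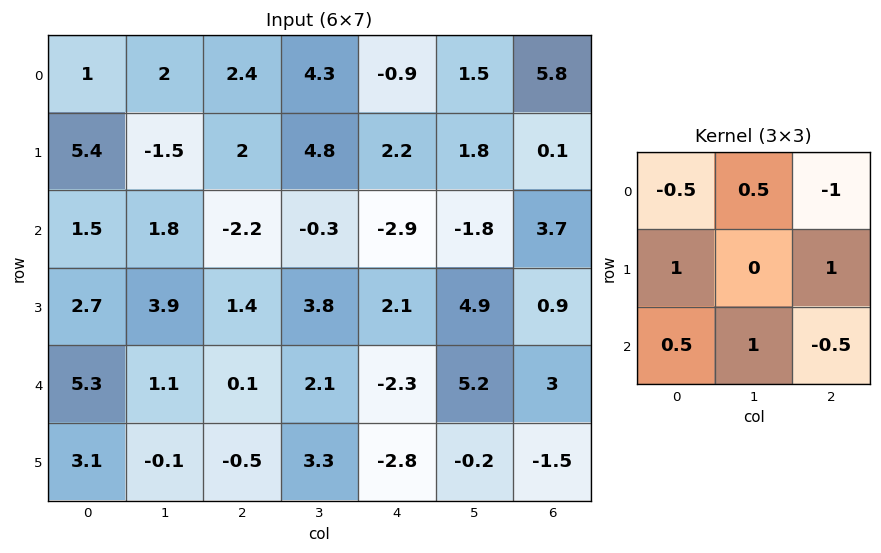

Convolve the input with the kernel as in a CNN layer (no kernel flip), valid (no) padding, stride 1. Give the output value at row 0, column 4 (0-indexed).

The receptive field on the input at this output position is [-0.9 1.5 5.8 / 2.2 1.8 0.1 / -2.9 -1.8 3.7]. Elementwise product with the kernel and sum: -0.9·-0.5 + 1.5·0.5 + 5.8·-1 + 2.2·1 + 0.1·1 + -2.9·0.5 + -1.8·1 + 3.7·-0.5.

-7.4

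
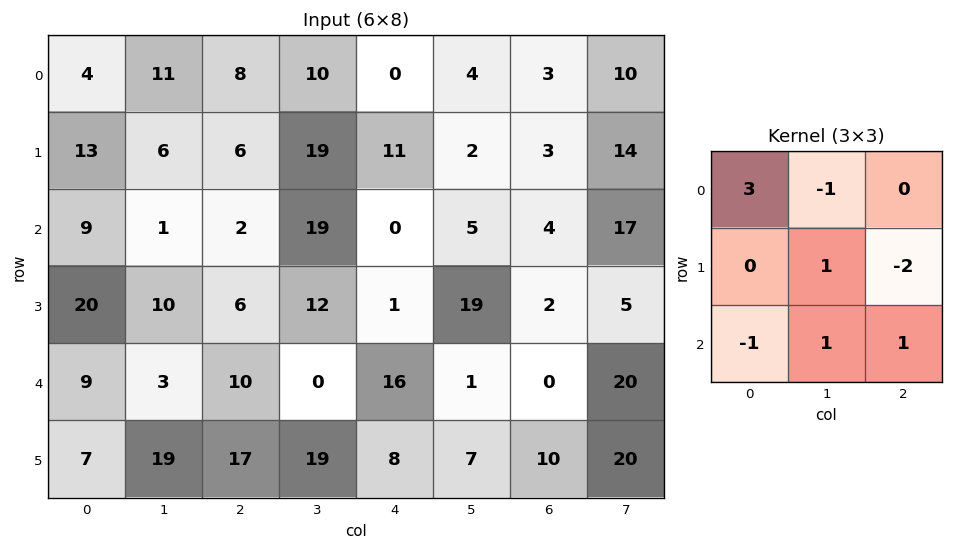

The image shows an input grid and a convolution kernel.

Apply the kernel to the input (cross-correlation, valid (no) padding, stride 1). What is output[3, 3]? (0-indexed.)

45

The receptive field on the input at this output position is [12 1 19 / 0 16 1 / 19 8 7]. Elementwise product with the kernel and sum: 12·3 + 1·-1 + 16·1 + 1·-2 + 19·-1 + 8·1 + 7·1.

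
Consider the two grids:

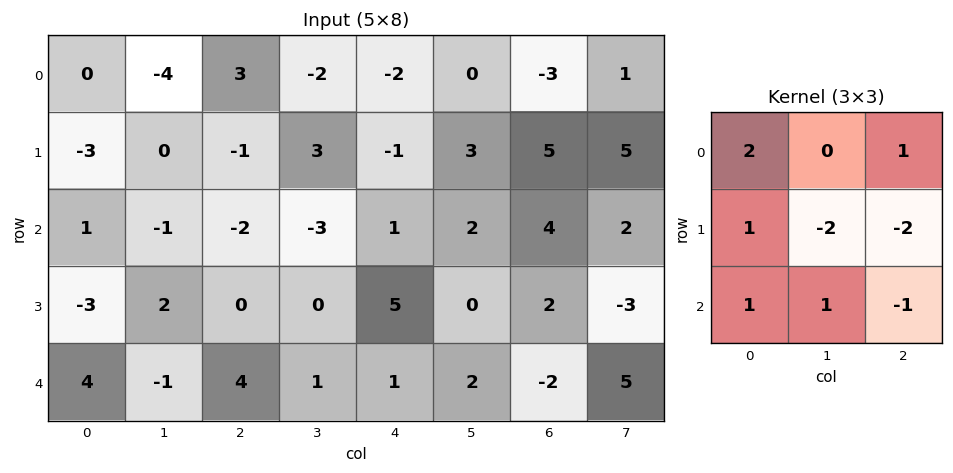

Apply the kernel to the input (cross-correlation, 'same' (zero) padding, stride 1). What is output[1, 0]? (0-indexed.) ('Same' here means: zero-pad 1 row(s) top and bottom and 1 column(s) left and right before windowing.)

4

The receptive field on the zero-padded input at this output position is [0 0 -4 / 0 -3 0 / 0 1 -1]. Elementwise product with the kernel and sum: 0·2 + -4·1 + 0·1 + -3·-2 + 0·-2 + 0·1 + 1·1 + -1·-1.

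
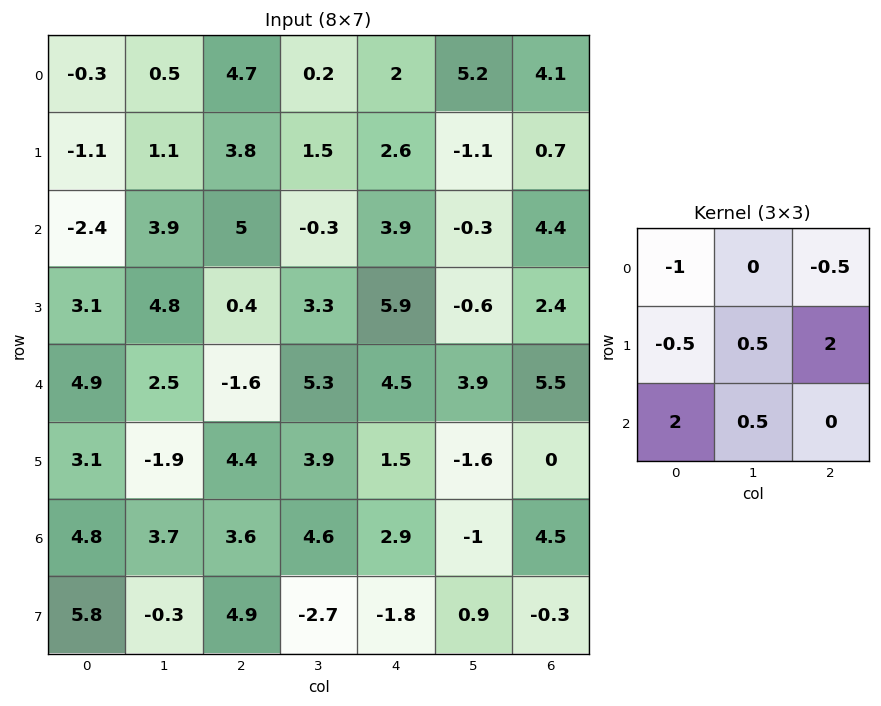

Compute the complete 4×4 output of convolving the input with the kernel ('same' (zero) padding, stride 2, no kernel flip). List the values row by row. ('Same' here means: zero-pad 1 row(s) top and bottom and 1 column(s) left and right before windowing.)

Output[0,0]: The receptive field on the zero-padded input at this output position is [0 0 0 / 0 -0.3 0.5 / 0 -1.1 1.1]. Elementwise product with the kernel and sum: 0·-1 + 0·-0.5 + 0·-0.5 + -0.3·0.5 + 0.5·2 + 0·2 + -1.1·0.5.
Output[0,1]: The receptive field on the zero-padded input at this output position is [0 0 0 / 0.5 4.7 0.2 / 1.1 3.8 1.5]. Elementwise product with the kernel and sum: 0·-1 + 0·-0.5 + 0.5·-0.5 + 4.7·0.5 + 0.2·2 + 1.1·2 + 3.8·0.5.

0.3 6.6 15.6 -2.4
7.6 7.9 10.1 3.45
6.6 0.5 12.95 -1.8
13.65 10.95 -12.25 6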